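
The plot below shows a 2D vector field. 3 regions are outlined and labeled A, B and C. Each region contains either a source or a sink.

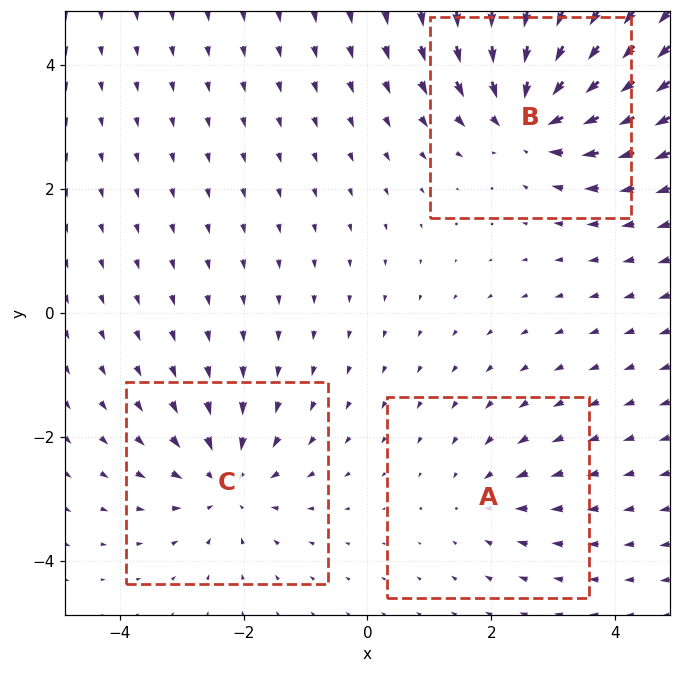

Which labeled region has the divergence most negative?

Divergence at each region's feature centre — A: about -2, B: about -5, C: about -4. Region B is most negative.

B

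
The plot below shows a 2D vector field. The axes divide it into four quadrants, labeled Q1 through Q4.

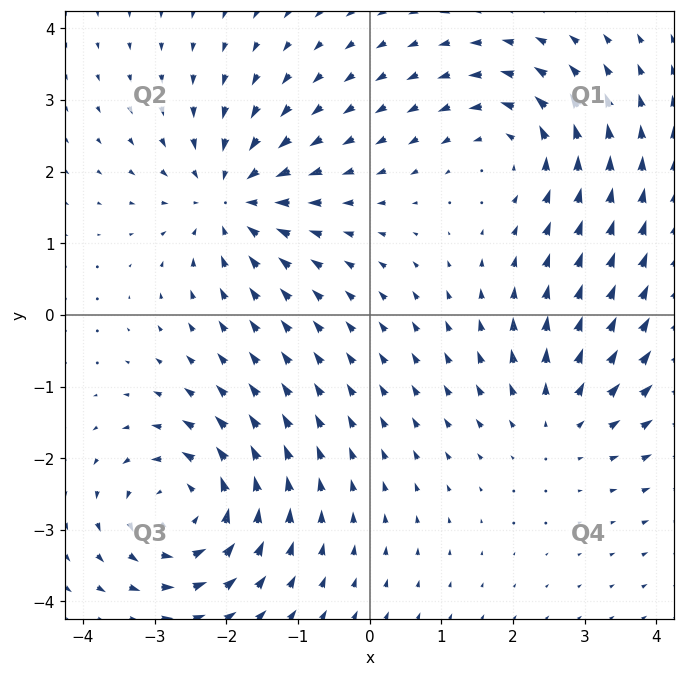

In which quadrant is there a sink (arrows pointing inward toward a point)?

The sink sits at approximately (-1.9, 1.6), which lies in quadrant Q2. The divergence there is about -5, negative as expected for a sink.

Q2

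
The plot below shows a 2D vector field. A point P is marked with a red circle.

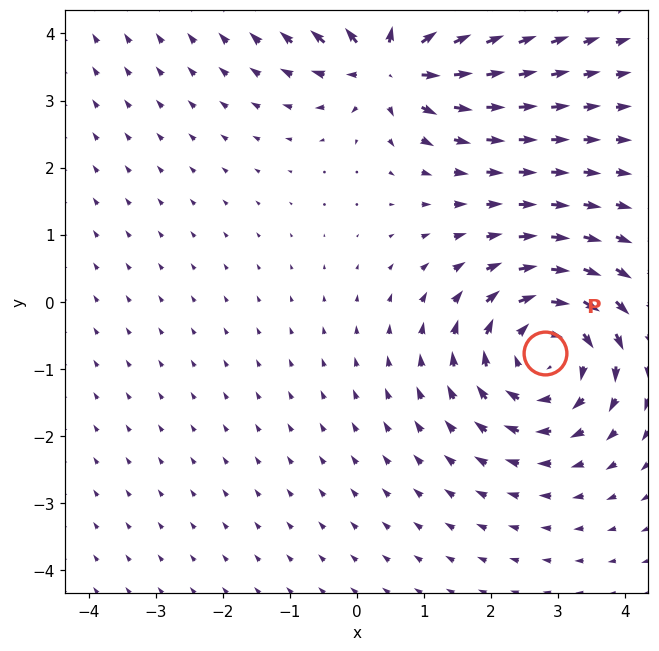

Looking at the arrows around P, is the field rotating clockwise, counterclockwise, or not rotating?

clockwise

Near P at (2.8, -0.8) the arrows circulate clockwise. The curl (z-component) there is about -5; negative curl means clockwise rotation.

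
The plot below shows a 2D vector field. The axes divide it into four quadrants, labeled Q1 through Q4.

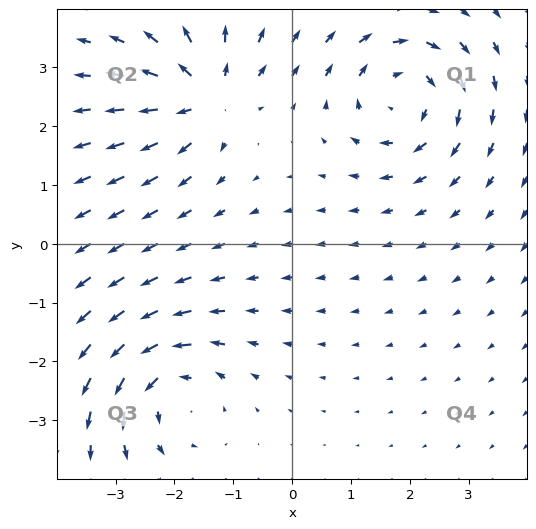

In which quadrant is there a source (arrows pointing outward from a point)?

Q2

The source sits at approximately (-1.5, 2.5), which lies in quadrant Q2. The divergence there is about +5, positive as expected for a source.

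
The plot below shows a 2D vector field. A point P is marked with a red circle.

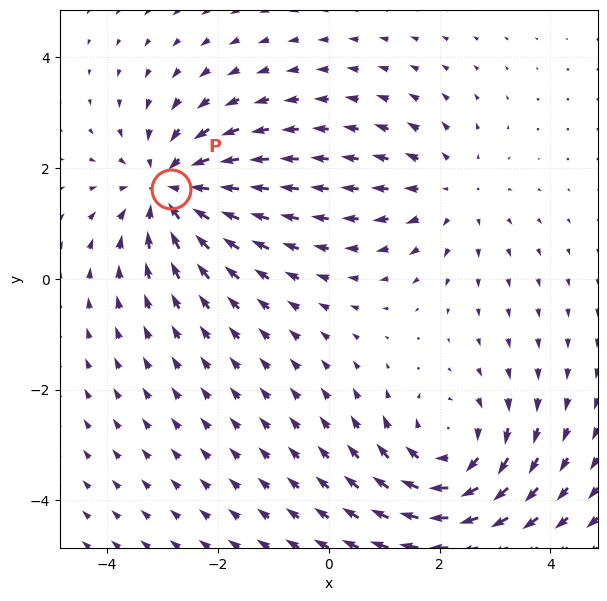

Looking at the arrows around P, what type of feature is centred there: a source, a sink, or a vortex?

At P (-2.9, 1.6) the arrows converge inward. Divergence about -4, curl ≈0 — negative divergence with near-zero curl is a sink.

sink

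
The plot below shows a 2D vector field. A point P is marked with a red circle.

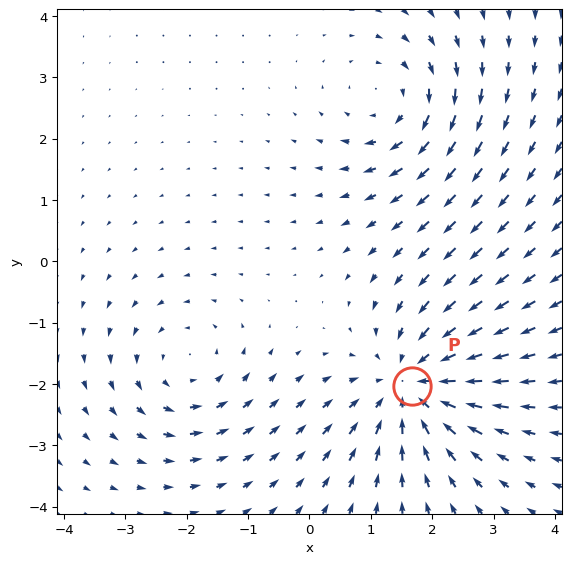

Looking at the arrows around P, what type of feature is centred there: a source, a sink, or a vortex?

sink

At P (1.7, -2.0) the arrows converge inward. Divergence about -4, curl ≈0 — negative divergence with near-zero curl is a sink.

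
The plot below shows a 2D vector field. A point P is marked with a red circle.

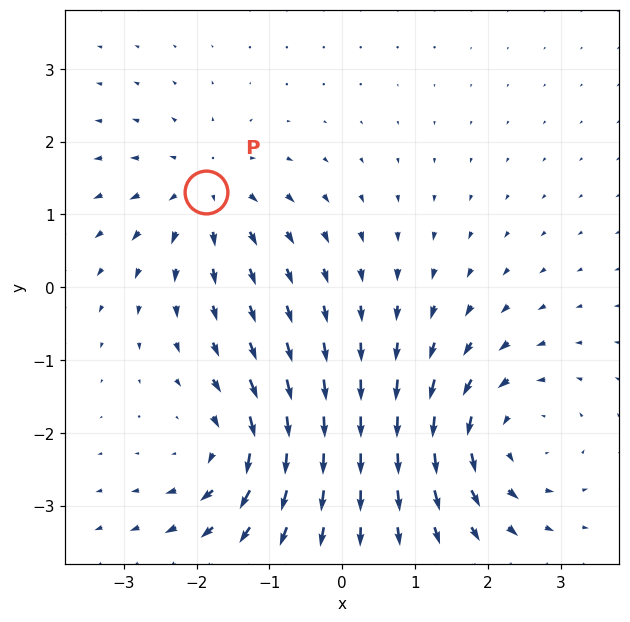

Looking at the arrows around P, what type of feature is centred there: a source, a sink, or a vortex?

At P (-1.9, 1.3) the arrows spread outward. Divergence about +3, curl ≈0 — positive divergence with near-zero curl is a source.

source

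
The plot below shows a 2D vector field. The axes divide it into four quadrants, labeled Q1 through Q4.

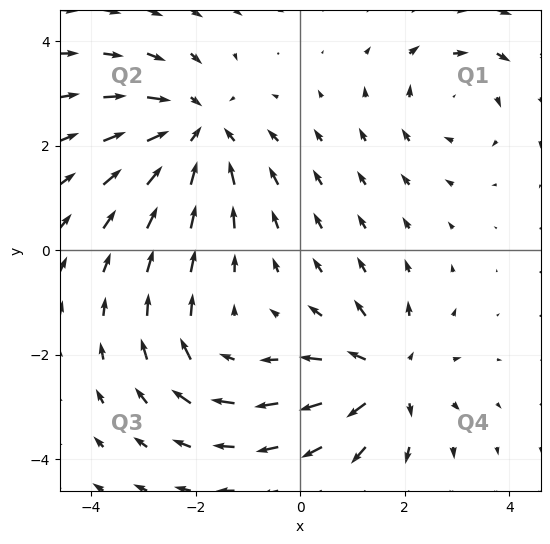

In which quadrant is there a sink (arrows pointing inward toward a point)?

The sink sits at approximately (-2.0, 2.3), which lies in quadrant Q2. The divergence there is about -4, negative as expected for a sink.

Q2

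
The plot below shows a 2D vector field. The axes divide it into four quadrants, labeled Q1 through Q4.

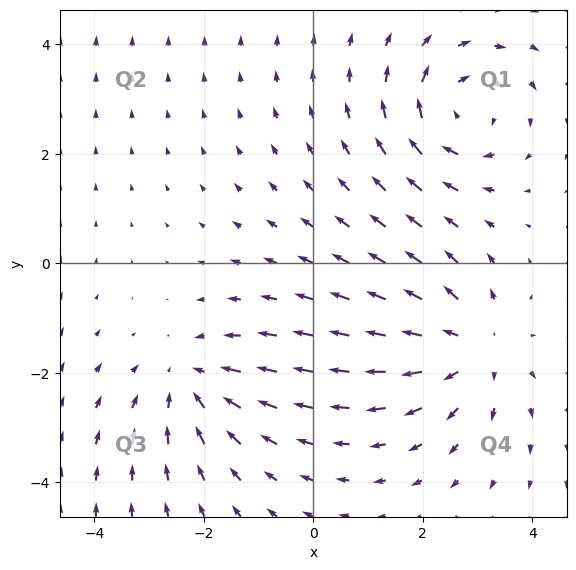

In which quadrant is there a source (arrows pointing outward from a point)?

The source sits at approximately (2.9, -1.5), which lies in quadrant Q4. The divergence there is about +4, positive as expected for a source.

Q4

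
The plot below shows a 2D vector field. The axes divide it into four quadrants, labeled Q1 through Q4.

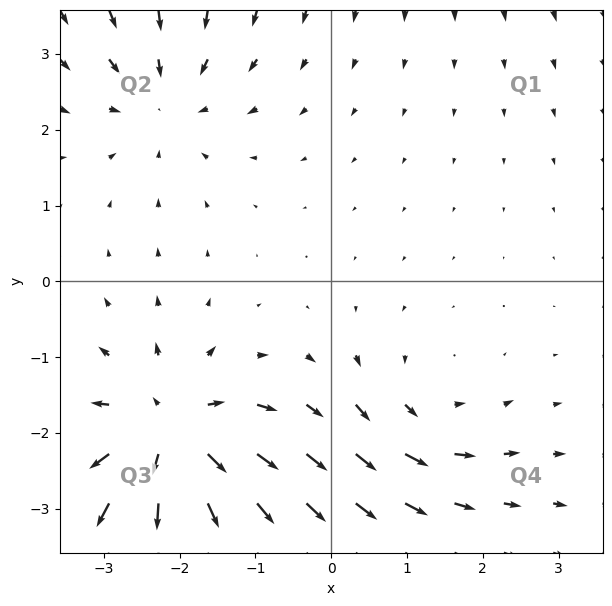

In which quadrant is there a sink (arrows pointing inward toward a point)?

Q2

The sink sits at approximately (-2.2, 2.4), which lies in quadrant Q2. The divergence there is about -3, negative as expected for a sink.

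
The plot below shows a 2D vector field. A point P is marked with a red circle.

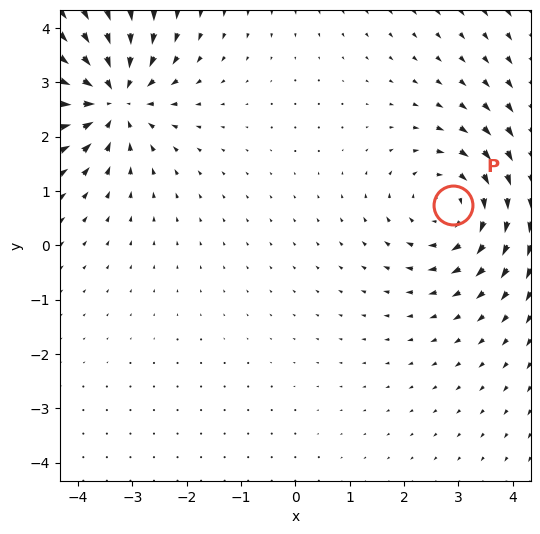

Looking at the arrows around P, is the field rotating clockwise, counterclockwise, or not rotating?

Near P at (2.9, 0.7) the arrows circulate clockwise. The curl (z-component) there is about -3; negative curl means clockwise rotation.

clockwise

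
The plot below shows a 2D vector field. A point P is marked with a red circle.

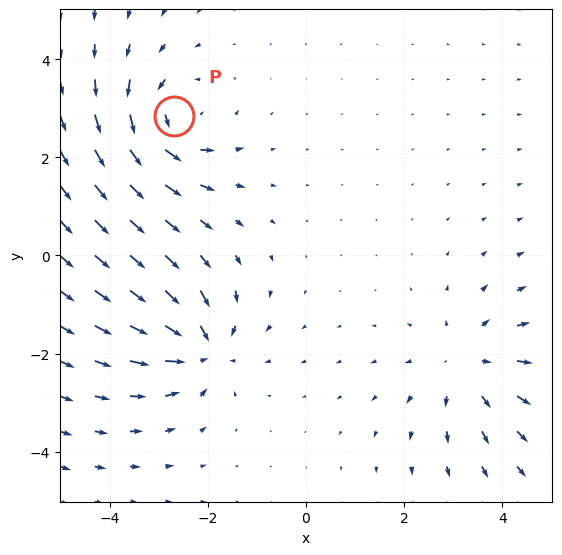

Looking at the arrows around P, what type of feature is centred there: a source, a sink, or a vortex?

At P (-2.7, 2.8) the arrows circulate counterclockwise. Divergence ≈0, curl about +4 — near-zero divergence with nonzero curl is a vortex.

vortex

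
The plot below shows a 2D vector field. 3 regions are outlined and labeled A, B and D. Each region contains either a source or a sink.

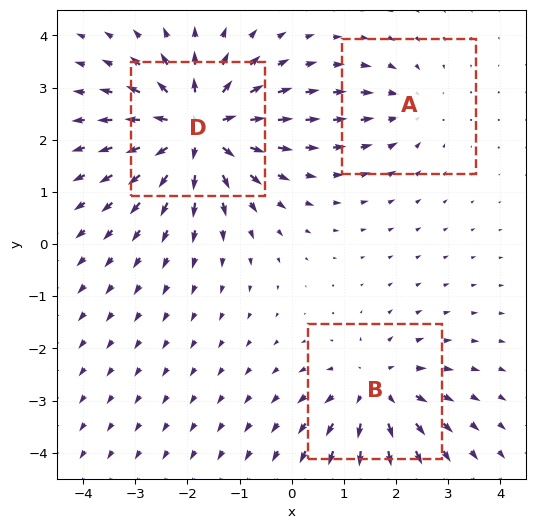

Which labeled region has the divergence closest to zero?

A

Divergence at each region's feature centre — A: about -2, B: about +4, D: about +6. Region A is closest to zero.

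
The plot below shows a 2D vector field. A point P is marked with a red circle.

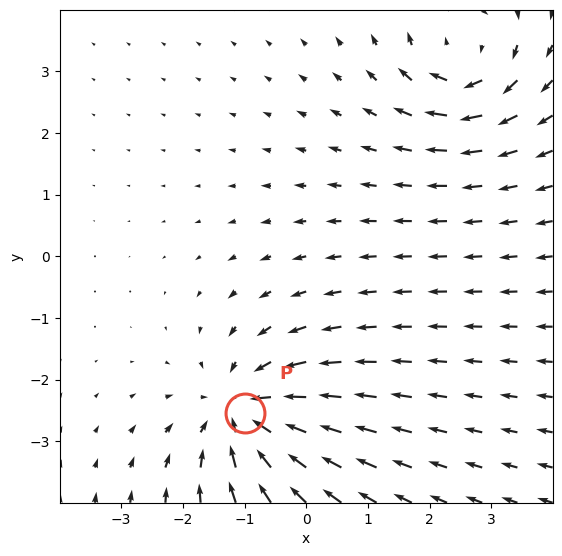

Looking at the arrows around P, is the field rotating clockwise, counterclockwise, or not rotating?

not rotating

Near P at (-1.0, -2.5) the arrows show no circulation. The curl there is ≈0.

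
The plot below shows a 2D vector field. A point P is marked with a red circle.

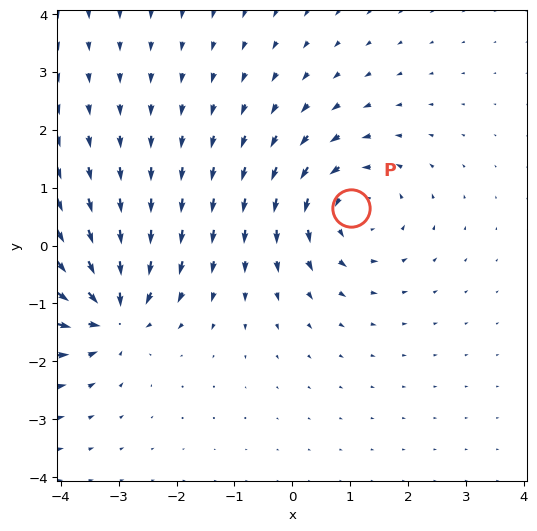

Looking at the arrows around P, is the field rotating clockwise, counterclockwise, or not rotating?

counterclockwise

Near P at (1.0, 0.6) the arrows circulate counterclockwise. The curl (z-component) there is about +5; positive curl means counterclockwise rotation.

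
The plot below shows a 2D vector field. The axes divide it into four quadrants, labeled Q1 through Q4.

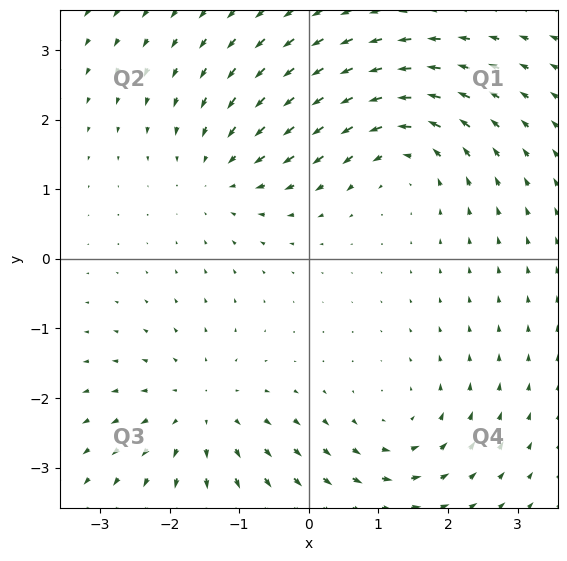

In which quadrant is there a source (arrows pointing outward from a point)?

Q3

The source sits at approximately (-1.5, -2.2), which lies in quadrant Q3. The divergence there is about +4, positive as expected for a source.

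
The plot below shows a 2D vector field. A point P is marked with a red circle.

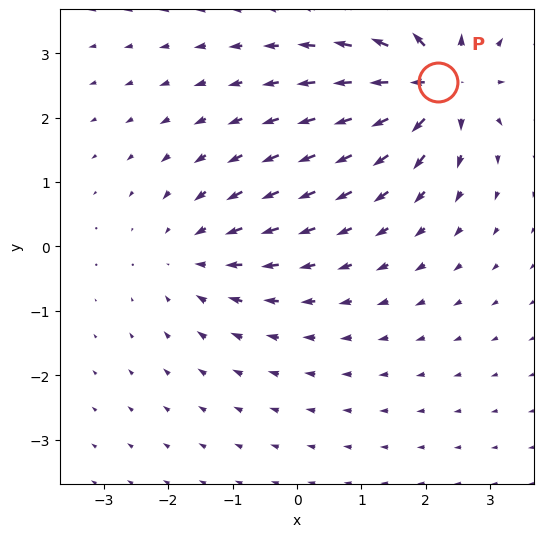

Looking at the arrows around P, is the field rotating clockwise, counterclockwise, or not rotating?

not rotating

Near P at (2.2, 2.6) the arrows show no circulation. The curl there is ≈0.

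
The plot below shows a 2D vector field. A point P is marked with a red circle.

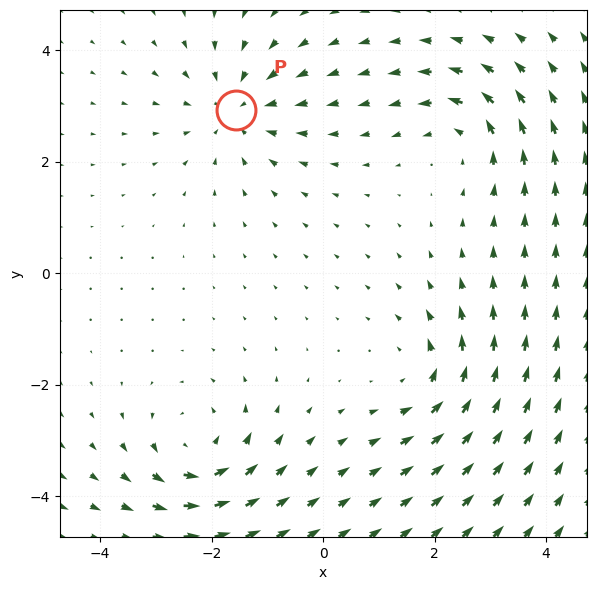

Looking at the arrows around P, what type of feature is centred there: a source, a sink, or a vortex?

sink

At P (-1.6, 2.9) the arrows converge inward. Divergence about -4, curl ≈0 — negative divergence with near-zero curl is a sink.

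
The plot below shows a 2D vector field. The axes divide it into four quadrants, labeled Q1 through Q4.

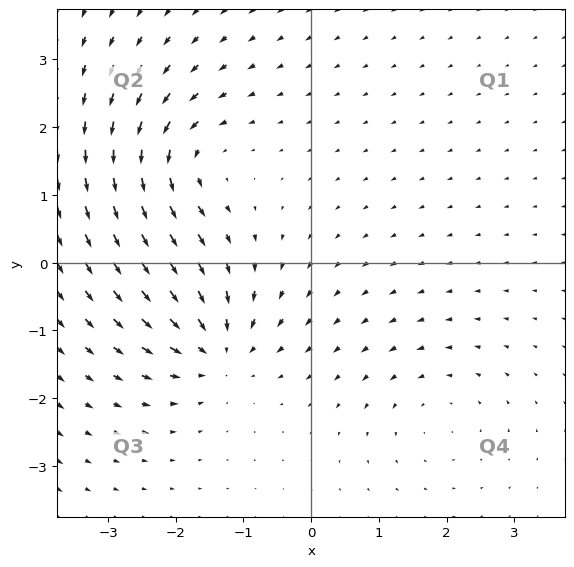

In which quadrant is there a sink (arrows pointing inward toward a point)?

The sink sits at approximately (-1.4, -1.3), which lies in quadrant Q3. The divergence there is about -7, negative as expected for a sink.

Q3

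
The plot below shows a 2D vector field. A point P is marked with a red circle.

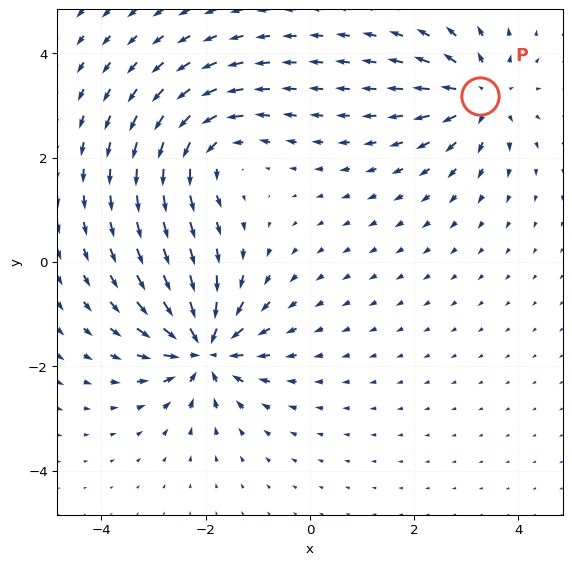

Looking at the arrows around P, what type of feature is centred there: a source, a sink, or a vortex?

source

At P (3.3, 3.2) the arrows spread outward. Divergence about +5, curl ≈0 — positive divergence with near-zero curl is a source.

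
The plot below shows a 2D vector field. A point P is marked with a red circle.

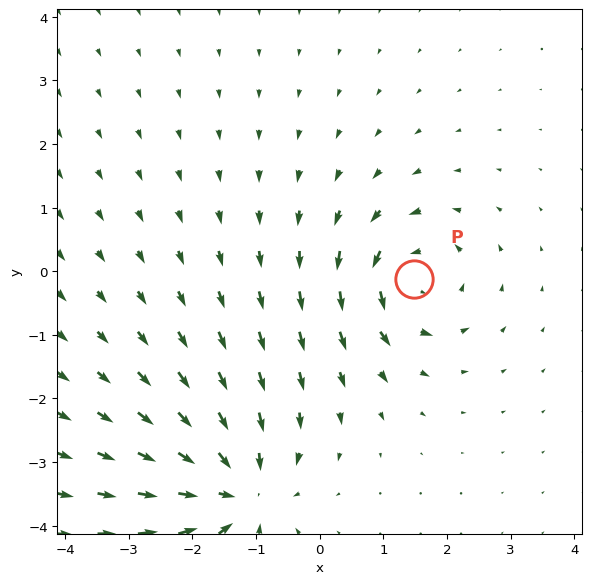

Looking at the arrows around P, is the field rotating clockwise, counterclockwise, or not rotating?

counterclockwise

Near P at (1.5, -0.1) the arrows circulate counterclockwise. The curl (z-component) there is about +4; positive curl means counterclockwise rotation.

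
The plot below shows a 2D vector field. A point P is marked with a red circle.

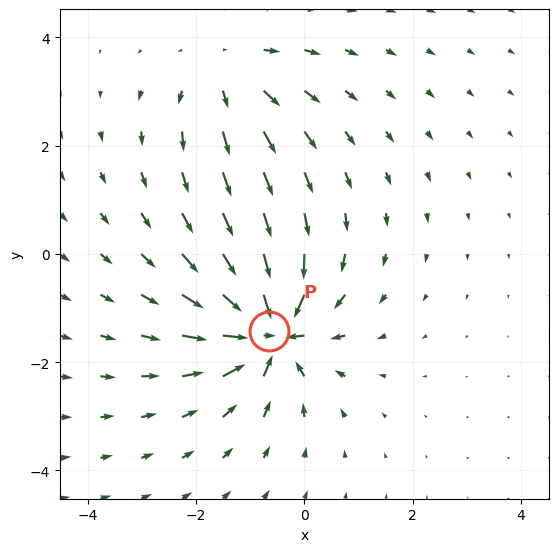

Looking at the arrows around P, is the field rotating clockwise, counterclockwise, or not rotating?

Near P at (-0.7, -1.4) the arrows show no circulation. The curl there is ≈0.

not rotating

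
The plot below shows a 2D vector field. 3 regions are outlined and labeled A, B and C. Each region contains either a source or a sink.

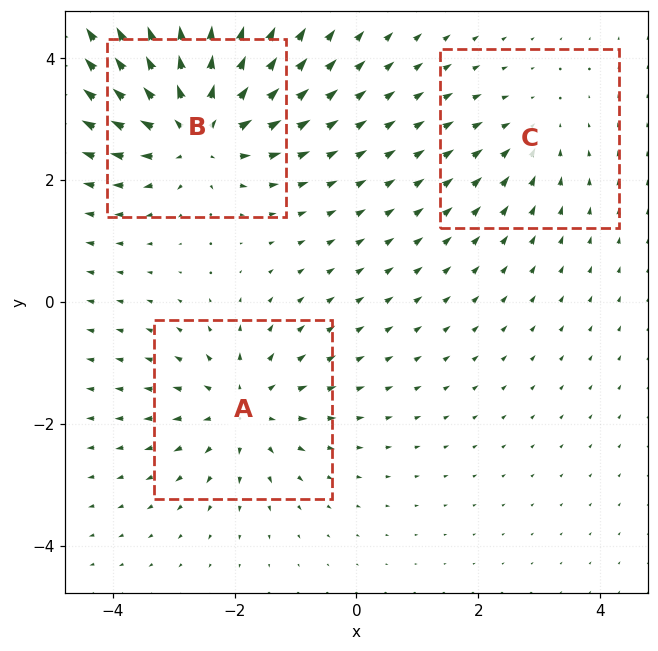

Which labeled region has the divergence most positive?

B

Divergence at each region's feature centre — A: about +4, B: about +6, C: about -2. Region B is most positive.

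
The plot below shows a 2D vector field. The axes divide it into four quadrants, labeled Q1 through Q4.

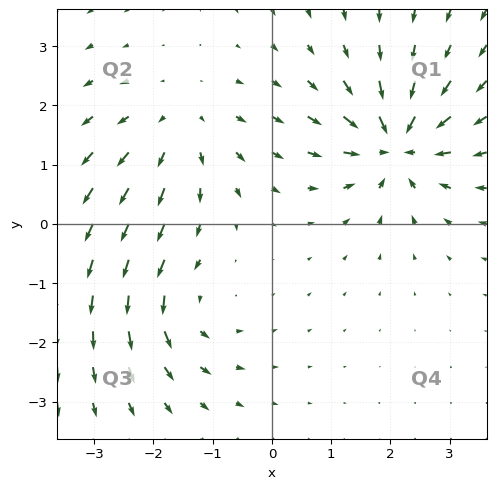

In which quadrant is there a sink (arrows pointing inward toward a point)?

The sink sits at approximately (2.1, 1.3), which lies in quadrant Q1. The divergence there is about -6, negative as expected for a sink.

Q1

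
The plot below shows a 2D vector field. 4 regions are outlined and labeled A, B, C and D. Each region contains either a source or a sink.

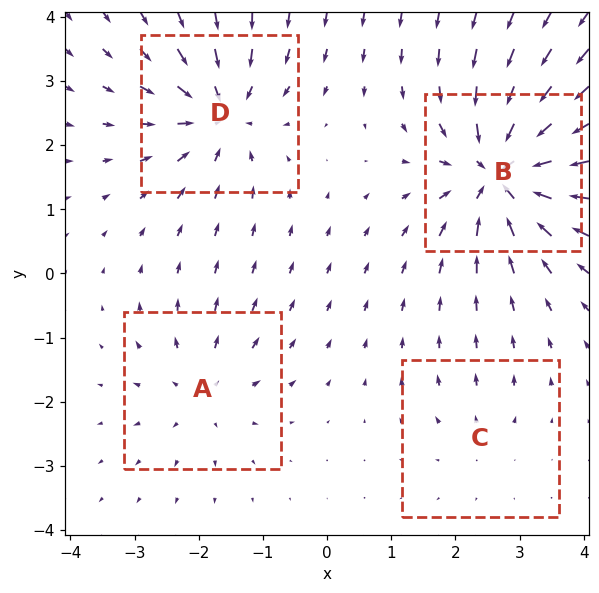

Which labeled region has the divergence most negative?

Divergence at each region's feature centre — A: about +4, B: about -9, C: about +2, D: about -6. Region B is most negative.

B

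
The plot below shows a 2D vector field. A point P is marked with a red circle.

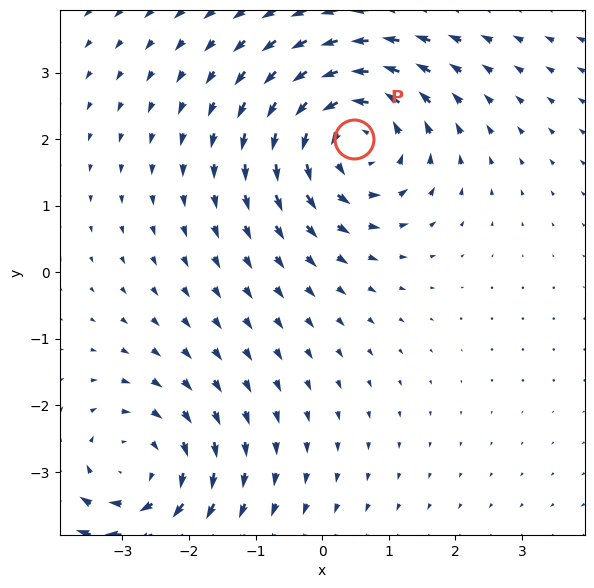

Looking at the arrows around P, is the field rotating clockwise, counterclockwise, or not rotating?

counterclockwise

Near P at (0.5, 2.0) the arrows circulate counterclockwise. The curl (z-component) there is about +5; positive curl means counterclockwise rotation.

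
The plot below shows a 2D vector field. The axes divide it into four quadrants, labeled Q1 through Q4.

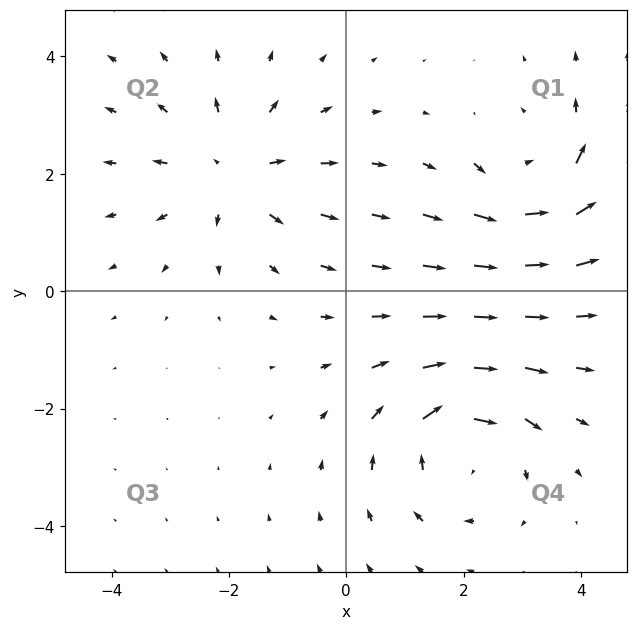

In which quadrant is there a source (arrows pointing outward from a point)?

The source sits at approximately (-2.0, 2.0), which lies in quadrant Q2. The divergence there is about +3, positive as expected for a source.

Q2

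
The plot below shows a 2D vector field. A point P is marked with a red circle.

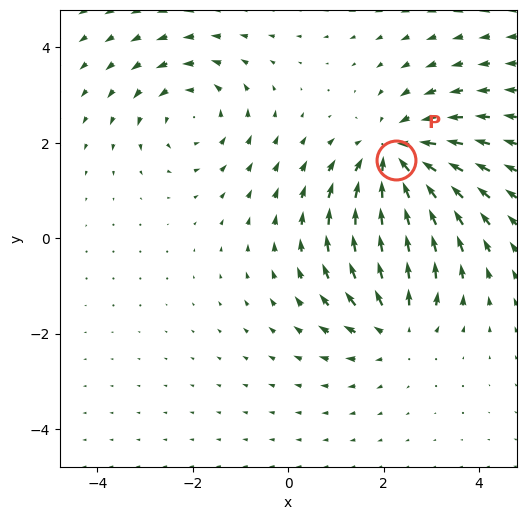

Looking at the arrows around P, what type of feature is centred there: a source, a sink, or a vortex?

At P (2.3, 1.6) the arrows converge inward. Divergence about -4, curl ≈0 — negative divergence with near-zero curl is a sink.

sink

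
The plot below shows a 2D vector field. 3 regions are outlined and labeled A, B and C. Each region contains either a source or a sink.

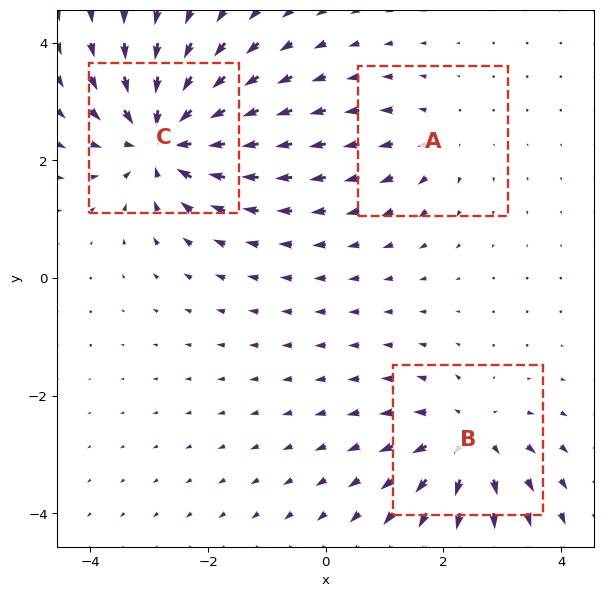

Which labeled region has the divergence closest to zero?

A

Divergence at each region's feature centre — A: about +2, B: about +4, C: about -5. Region A is closest to zero.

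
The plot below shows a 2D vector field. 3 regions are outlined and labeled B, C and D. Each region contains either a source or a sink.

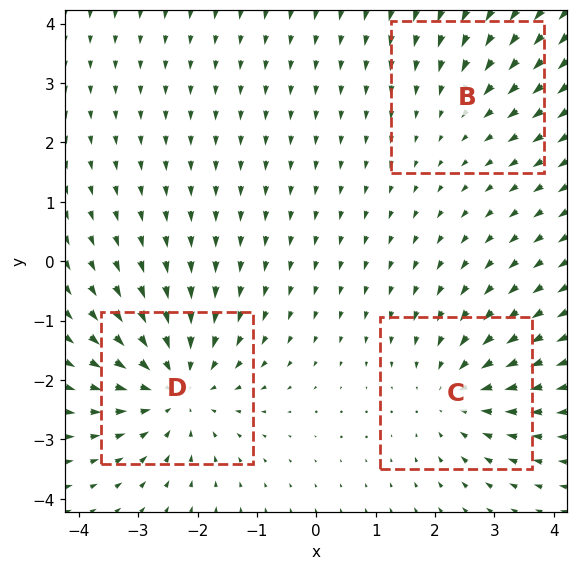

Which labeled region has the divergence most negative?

D

Divergence at each region's feature centre — B: about -2, C: about -3, D: about -4. Region D is most negative.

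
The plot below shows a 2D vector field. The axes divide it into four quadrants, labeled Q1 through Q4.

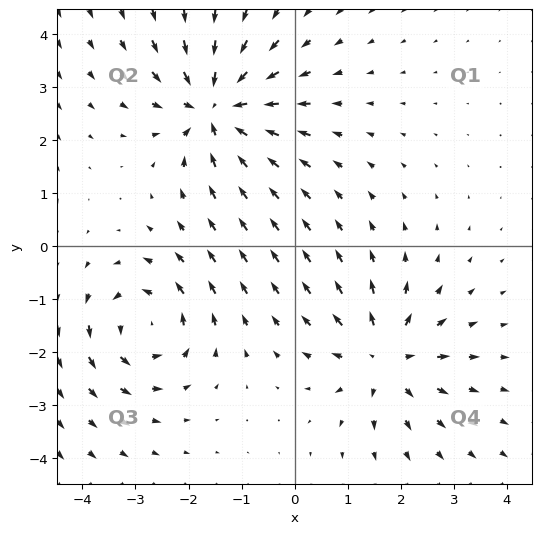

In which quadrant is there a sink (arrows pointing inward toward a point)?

The sink sits at approximately (-1.5, 2.6), which lies in quadrant Q2. The divergence there is about -5, negative as expected for a sink.

Q2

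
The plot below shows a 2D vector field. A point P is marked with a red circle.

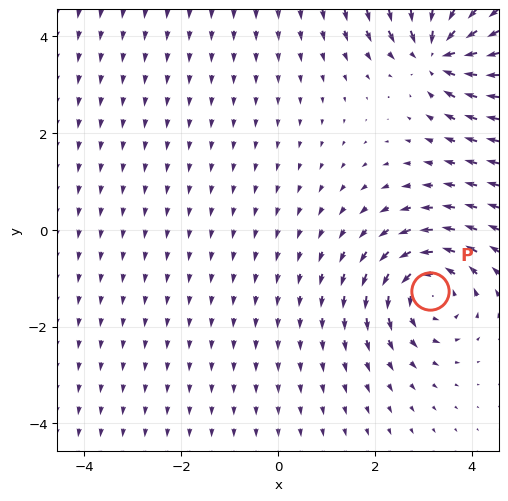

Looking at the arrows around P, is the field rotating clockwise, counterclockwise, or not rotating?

Near P at (3.1, -1.3) the arrows circulate counterclockwise. The curl (z-component) there is about +4; positive curl means counterclockwise rotation.

counterclockwise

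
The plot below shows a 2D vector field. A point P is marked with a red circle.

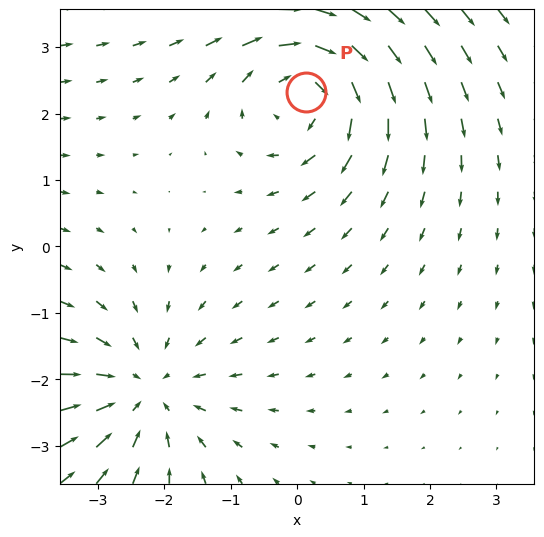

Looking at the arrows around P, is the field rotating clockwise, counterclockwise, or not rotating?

Near P at (0.1, 2.3) the arrows circulate clockwise. The curl (z-component) there is about -5; negative curl means clockwise rotation.

clockwise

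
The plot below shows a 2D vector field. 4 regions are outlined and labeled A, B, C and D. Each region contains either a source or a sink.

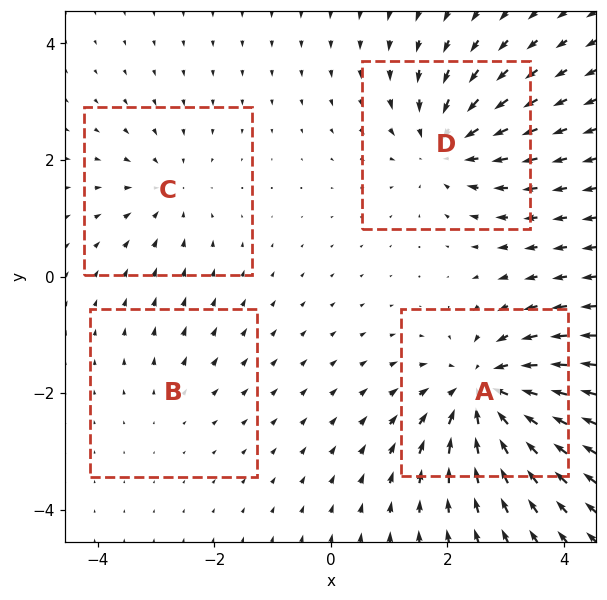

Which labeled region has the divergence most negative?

A

Divergence at each region's feature centre — A: about -8, B: about +2, C: about -4, D: about -6. Region A is most negative.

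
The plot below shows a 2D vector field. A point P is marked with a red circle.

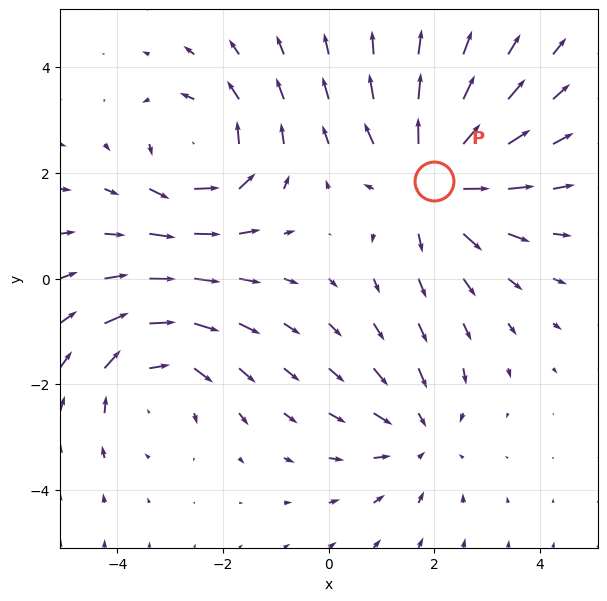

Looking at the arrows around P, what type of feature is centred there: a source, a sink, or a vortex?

source

At P (2.0, 1.8) the arrows spread outward. Divergence about +4, curl ≈0 — positive divergence with near-zero curl is a source.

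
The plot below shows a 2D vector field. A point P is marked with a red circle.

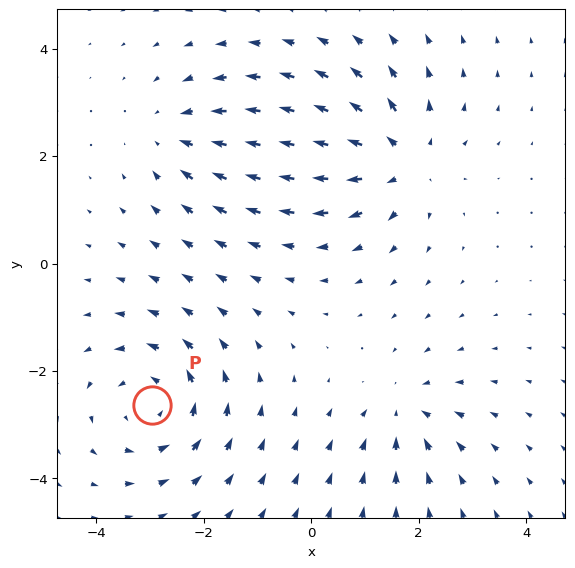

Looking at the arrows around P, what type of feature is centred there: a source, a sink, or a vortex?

At P (-3.0, -2.6) the arrows circulate counterclockwise. Divergence ≈0, curl about +4 — near-zero divergence with nonzero curl is a vortex.

vortex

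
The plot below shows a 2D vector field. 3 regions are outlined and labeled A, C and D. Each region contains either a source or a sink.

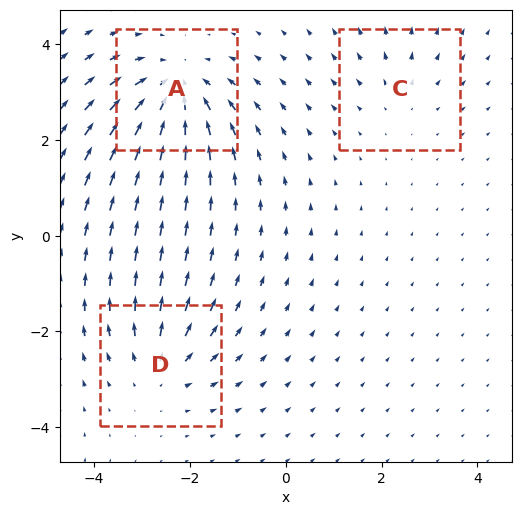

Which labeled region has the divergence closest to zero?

Divergence at each region's feature centre — A: about -5, C: about +2, D: about +3. Region C is closest to zero.

C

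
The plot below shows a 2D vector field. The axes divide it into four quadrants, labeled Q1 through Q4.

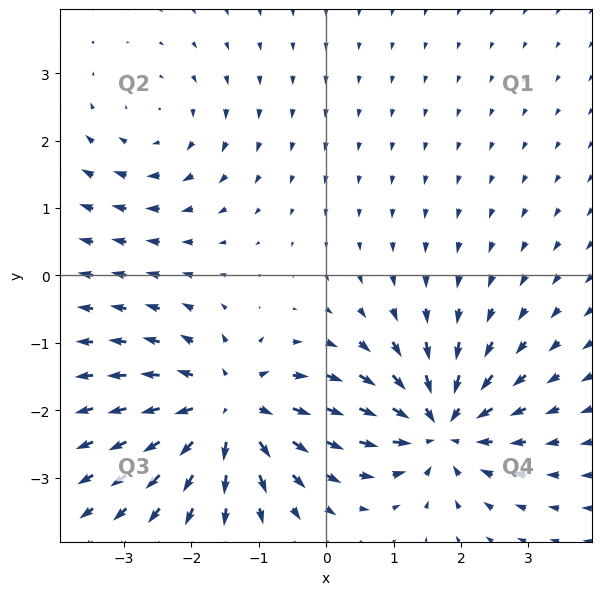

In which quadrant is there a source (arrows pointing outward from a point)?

The source sits at approximately (-1.4, -2.0), which lies in quadrant Q3. The divergence there is about +5, positive as expected for a source.

Q3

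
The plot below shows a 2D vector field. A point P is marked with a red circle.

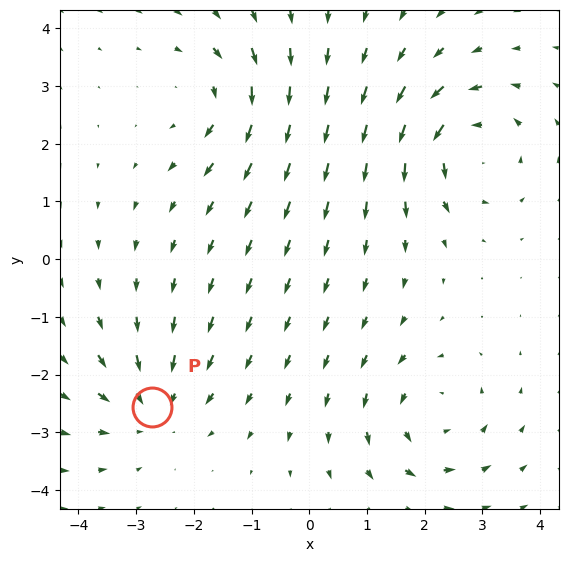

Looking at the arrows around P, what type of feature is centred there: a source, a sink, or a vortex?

At P (-2.7, -2.6) the arrows converge inward. Divergence about -3, curl ≈0 — negative divergence with near-zero curl is a sink.

sink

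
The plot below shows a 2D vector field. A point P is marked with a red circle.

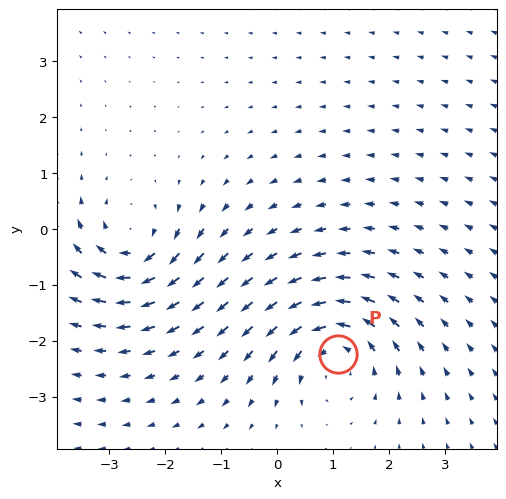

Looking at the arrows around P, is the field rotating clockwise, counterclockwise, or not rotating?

Near P at (1.1, -2.2) the arrows circulate counterclockwise. The curl (z-component) there is about +5; positive curl means counterclockwise rotation.

counterclockwise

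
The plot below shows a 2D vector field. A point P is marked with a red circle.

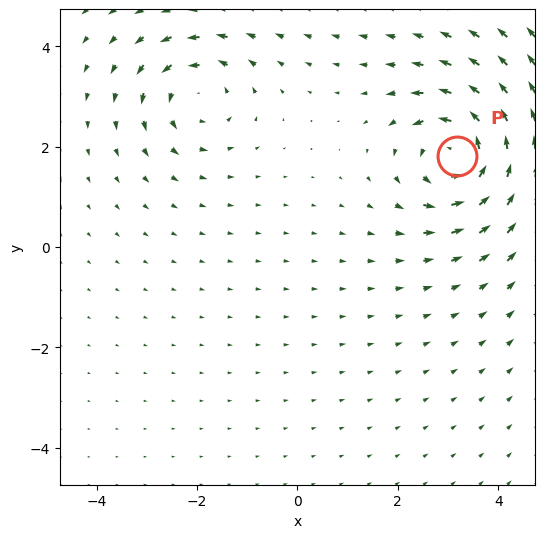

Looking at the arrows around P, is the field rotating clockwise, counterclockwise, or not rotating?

counterclockwise

Near P at (3.2, 1.8) the arrows circulate counterclockwise. The curl (z-component) there is about +5; positive curl means counterclockwise rotation.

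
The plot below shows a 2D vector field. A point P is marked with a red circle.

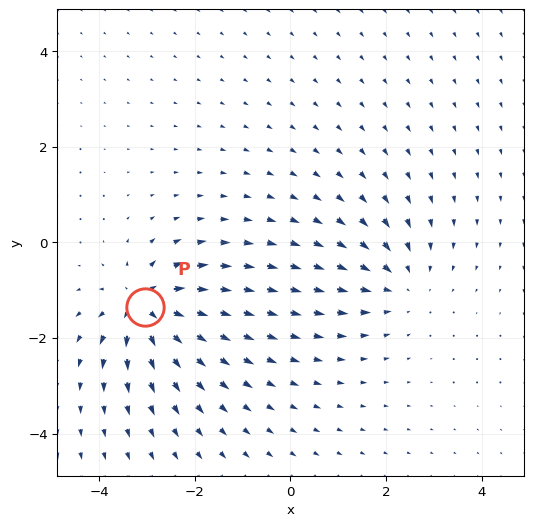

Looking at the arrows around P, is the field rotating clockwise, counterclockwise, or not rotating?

not rotating

Near P at (-3.0, -1.3) the arrows show no circulation. The curl there is ≈0.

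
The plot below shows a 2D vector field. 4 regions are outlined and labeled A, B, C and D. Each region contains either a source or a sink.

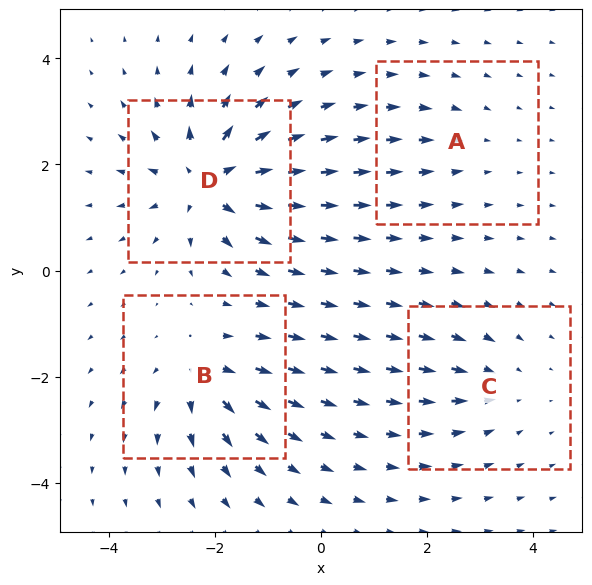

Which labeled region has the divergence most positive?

Divergence at each region's feature centre — A: about -2, B: about +5, C: about -3, D: about +8. Region D is most positive.

D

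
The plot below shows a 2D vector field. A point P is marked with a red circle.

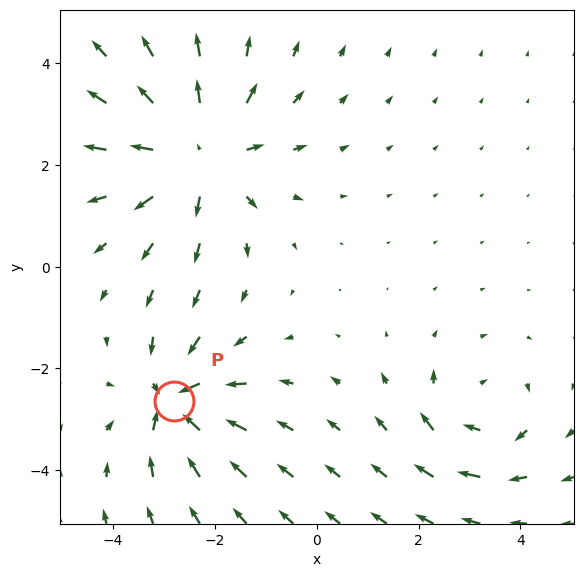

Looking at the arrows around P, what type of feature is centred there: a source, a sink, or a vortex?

At P (-2.8, -2.6) the arrows converge inward. Divergence about -5, curl ≈0 — negative divergence with near-zero curl is a sink.

sink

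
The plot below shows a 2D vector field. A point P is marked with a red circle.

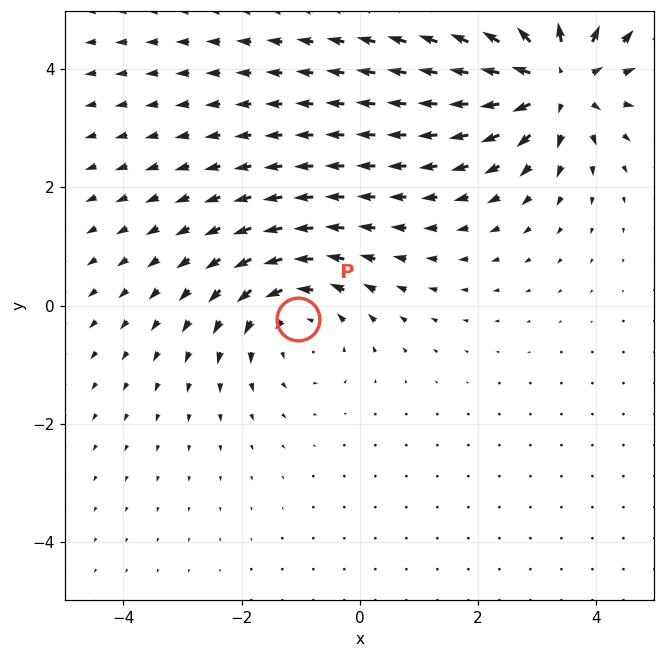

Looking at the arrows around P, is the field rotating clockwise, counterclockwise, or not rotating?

Near P at (-1.0, -0.2) the arrows circulate counterclockwise. The curl (z-component) there is about +3; positive curl means counterclockwise rotation.

counterclockwise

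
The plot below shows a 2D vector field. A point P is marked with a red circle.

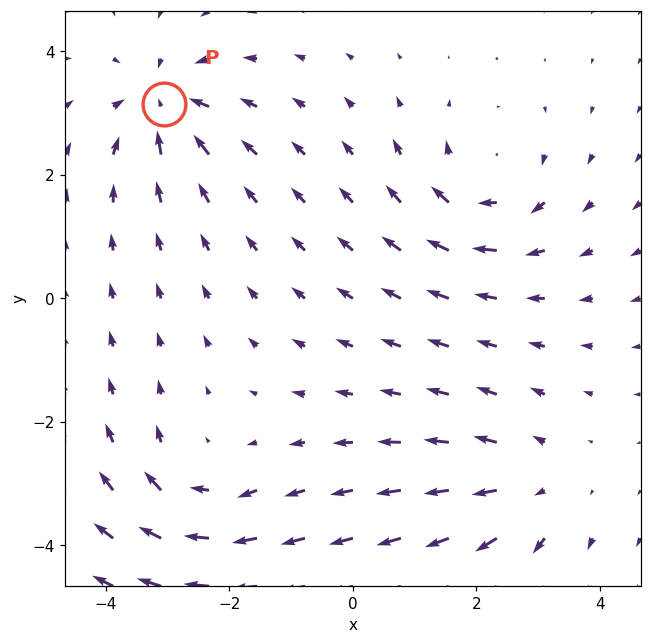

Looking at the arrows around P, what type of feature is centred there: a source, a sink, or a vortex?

At P (-3.1, 3.1) the arrows converge inward. Divergence about -5, curl ≈0 — negative divergence with near-zero curl is a sink.

sink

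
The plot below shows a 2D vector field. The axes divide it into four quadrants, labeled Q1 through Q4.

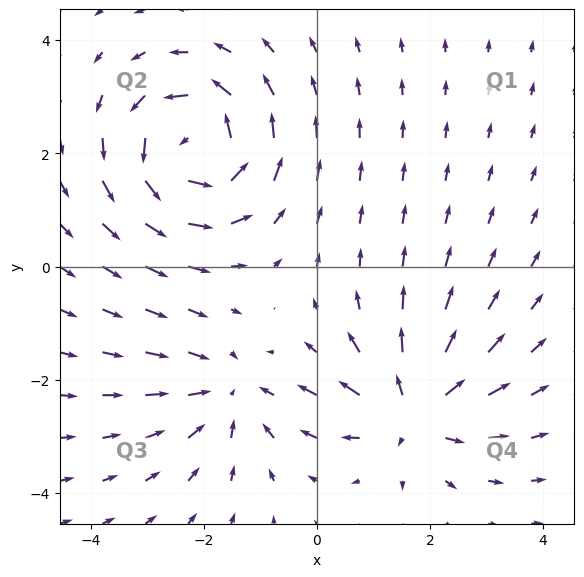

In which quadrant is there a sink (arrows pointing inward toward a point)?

The sink sits at approximately (-1.5, -2.2), which lies in quadrant Q3. The divergence there is about -3, negative as expected for a sink.

Q3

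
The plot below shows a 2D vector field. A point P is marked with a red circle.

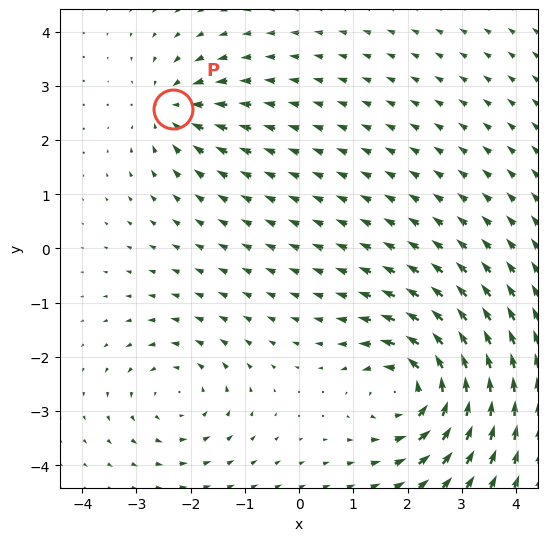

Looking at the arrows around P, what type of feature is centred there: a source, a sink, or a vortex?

At P (-2.3, 2.6) the arrows converge inward. Divergence about -4, curl ≈0 — negative divergence with near-zero curl is a sink.

sink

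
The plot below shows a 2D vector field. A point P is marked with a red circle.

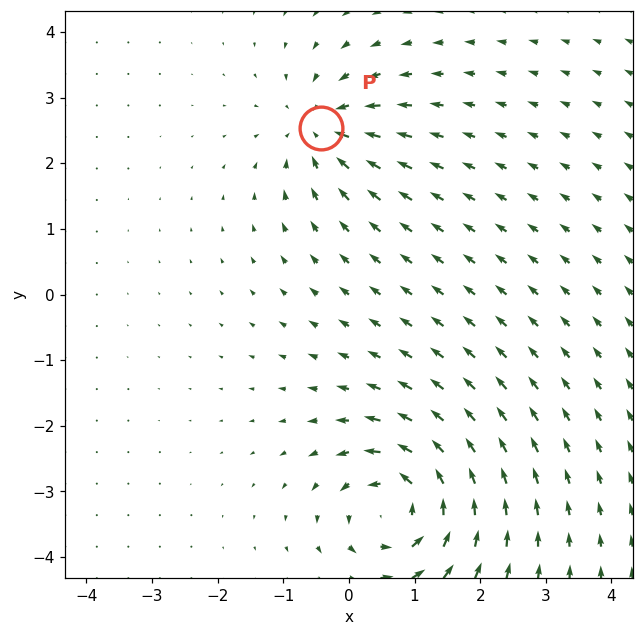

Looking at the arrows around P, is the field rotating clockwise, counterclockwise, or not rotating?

not rotating

Near P at (-0.4, 2.5) the arrows show no circulation. The curl there is ≈0.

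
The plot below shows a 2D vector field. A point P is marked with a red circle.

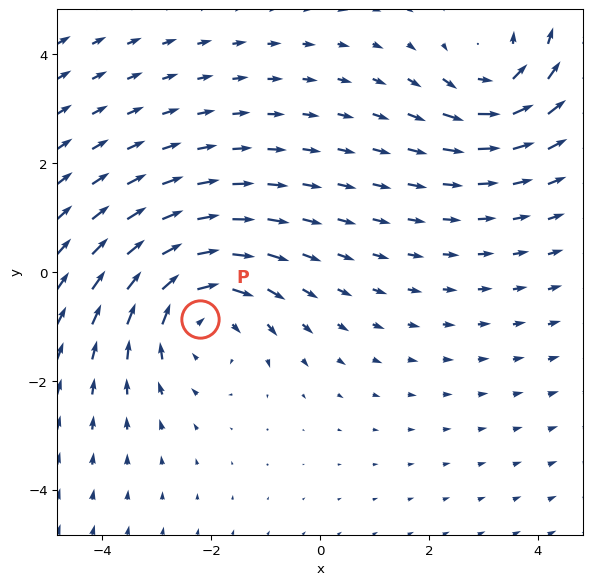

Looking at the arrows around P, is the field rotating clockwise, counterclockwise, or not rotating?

clockwise

Near P at (-2.2, -0.9) the arrows circulate clockwise. The curl (z-component) there is about -3; negative curl means clockwise rotation.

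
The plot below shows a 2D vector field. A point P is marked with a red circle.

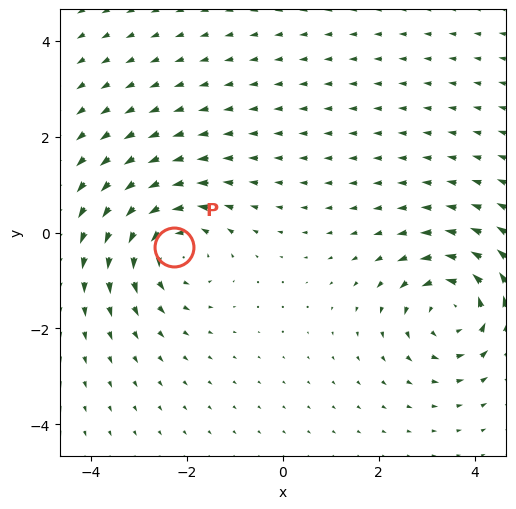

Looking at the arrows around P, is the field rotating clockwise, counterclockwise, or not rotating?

Near P at (-2.3, -0.3) the arrows circulate counterclockwise. The curl (z-component) there is about +4; positive curl means counterclockwise rotation.

counterclockwise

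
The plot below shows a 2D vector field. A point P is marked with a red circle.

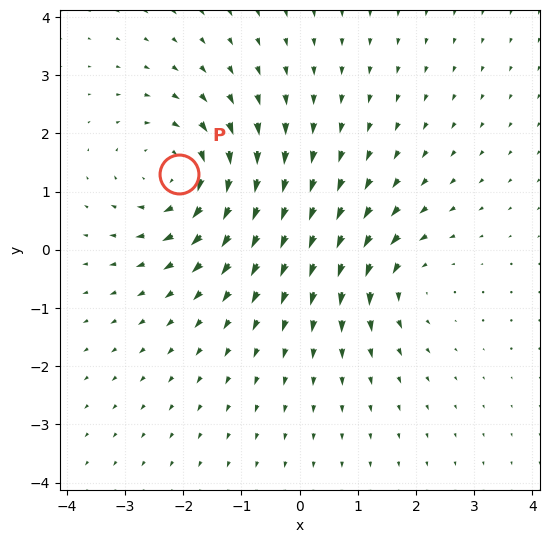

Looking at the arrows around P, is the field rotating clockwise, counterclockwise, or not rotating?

clockwise

Near P at (-2.1, 1.3) the arrows circulate clockwise. The curl (z-component) there is about -4; negative curl means clockwise rotation.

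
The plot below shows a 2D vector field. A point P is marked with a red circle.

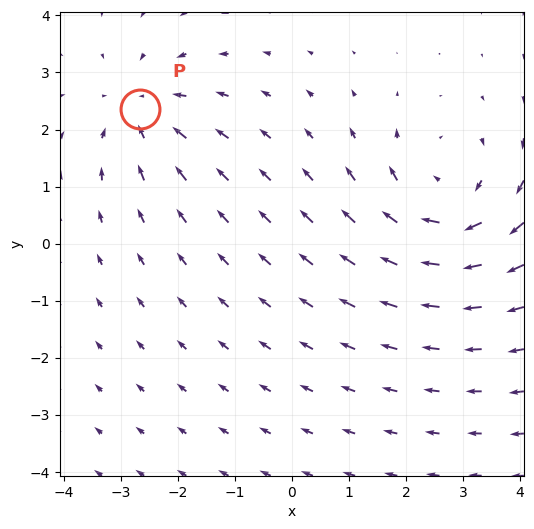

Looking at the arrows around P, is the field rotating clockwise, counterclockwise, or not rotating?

Near P at (-2.7, 2.4) the arrows show no circulation. The curl there is ≈0.

not rotating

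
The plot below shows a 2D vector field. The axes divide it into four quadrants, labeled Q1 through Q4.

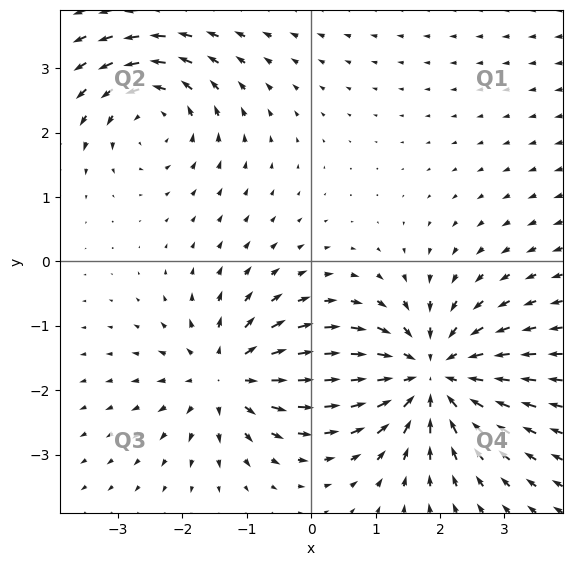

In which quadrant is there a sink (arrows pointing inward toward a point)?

The sink sits at approximately (1.8, -1.8), which lies in quadrant Q4. The divergence there is about -5, negative as expected for a sink.

Q4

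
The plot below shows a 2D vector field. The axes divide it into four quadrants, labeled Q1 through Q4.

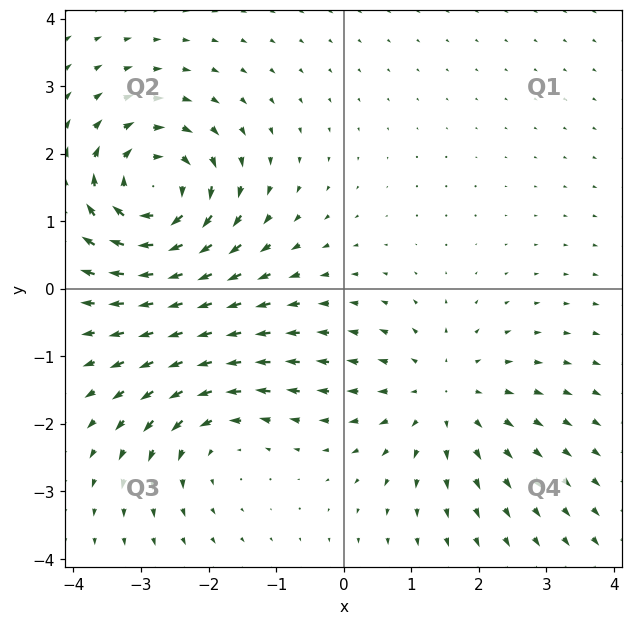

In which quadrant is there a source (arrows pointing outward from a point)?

Q4

The source sits at approximately (1.5, -1.6), which lies in quadrant Q4. The divergence there is about +3, positive as expected for a source.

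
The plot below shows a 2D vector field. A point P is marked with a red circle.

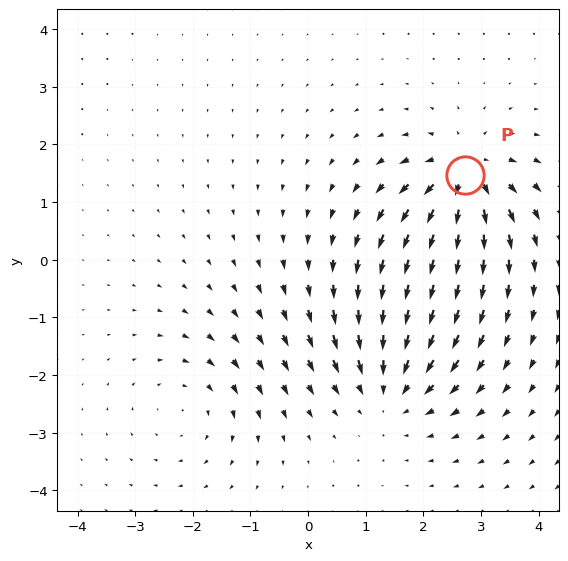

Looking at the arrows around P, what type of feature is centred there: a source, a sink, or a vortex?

At P (2.7, 1.5) the arrows spread outward. Divergence about +6, curl ≈0 — positive divergence with near-zero curl is a source.

source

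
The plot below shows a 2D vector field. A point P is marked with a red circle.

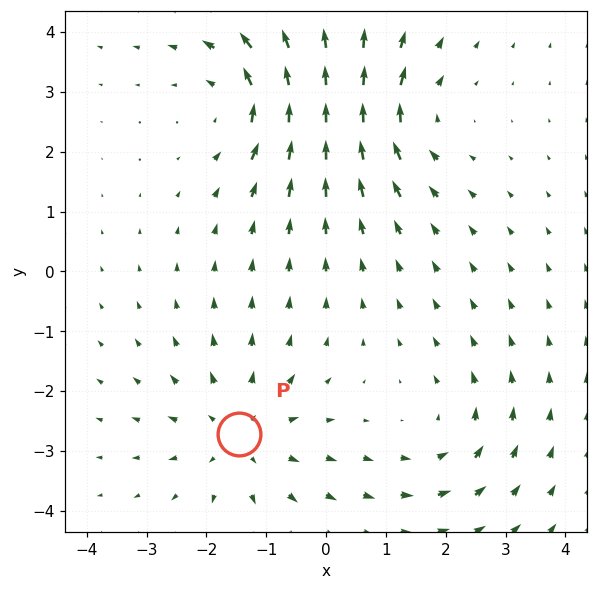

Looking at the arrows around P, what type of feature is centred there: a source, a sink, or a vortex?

At P (-1.5, -2.7) the arrows spread outward. Divergence about +4, curl ≈0 — positive divergence with near-zero curl is a source.

source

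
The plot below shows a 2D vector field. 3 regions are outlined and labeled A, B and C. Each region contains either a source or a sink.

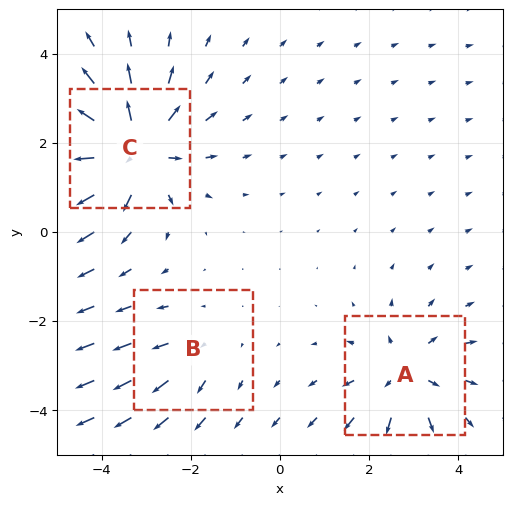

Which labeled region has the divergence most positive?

C

Divergence at each region's feature centre — A: about +3, B: about +2, C: about +5. Region C is most positive.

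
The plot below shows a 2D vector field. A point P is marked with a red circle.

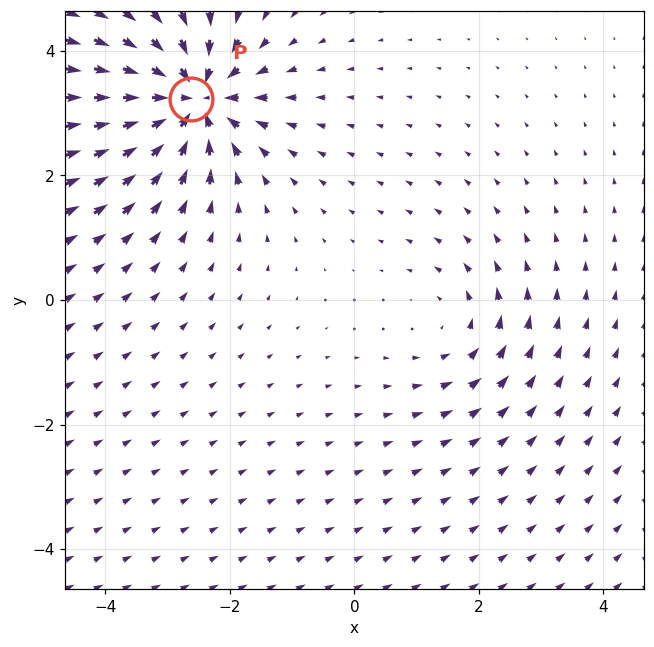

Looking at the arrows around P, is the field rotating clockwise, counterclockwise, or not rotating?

not rotating

Near P at (-2.6, 3.2) the arrows show no circulation. The curl there is ≈0.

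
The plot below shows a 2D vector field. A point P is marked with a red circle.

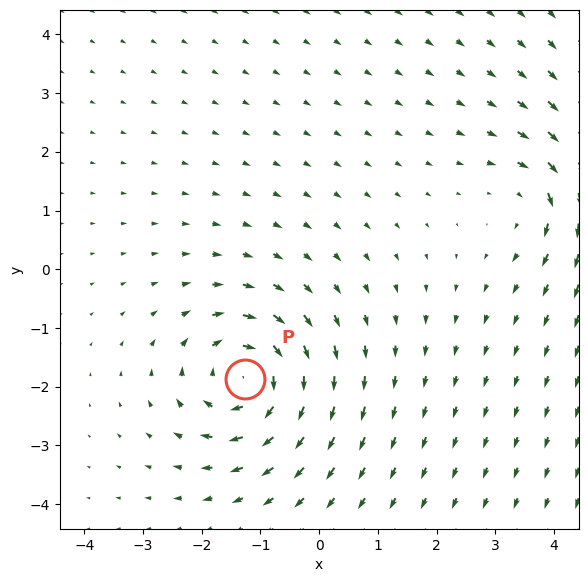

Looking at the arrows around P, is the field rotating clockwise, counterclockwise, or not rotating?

clockwise

Near P at (-1.3, -1.9) the arrows circulate clockwise. The curl (z-component) there is about -6; negative curl means clockwise rotation.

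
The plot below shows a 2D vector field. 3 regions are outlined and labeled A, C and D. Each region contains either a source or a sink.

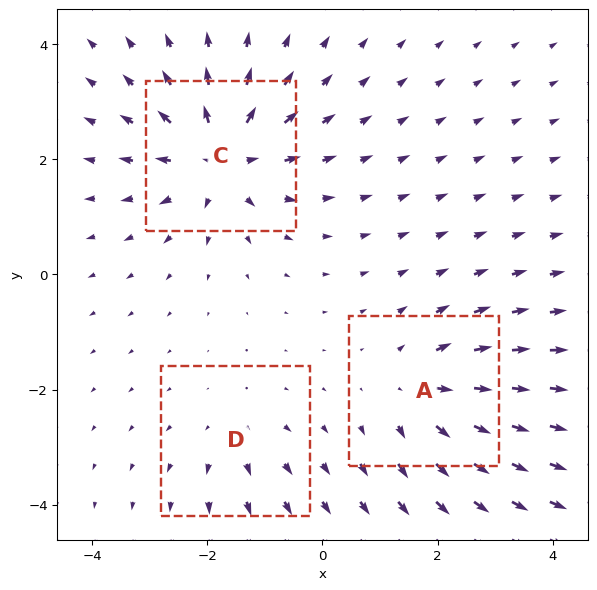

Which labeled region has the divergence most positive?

C

Divergence at each region's feature centre — A: about +4, C: about +5, D: about +2. Region C is most positive.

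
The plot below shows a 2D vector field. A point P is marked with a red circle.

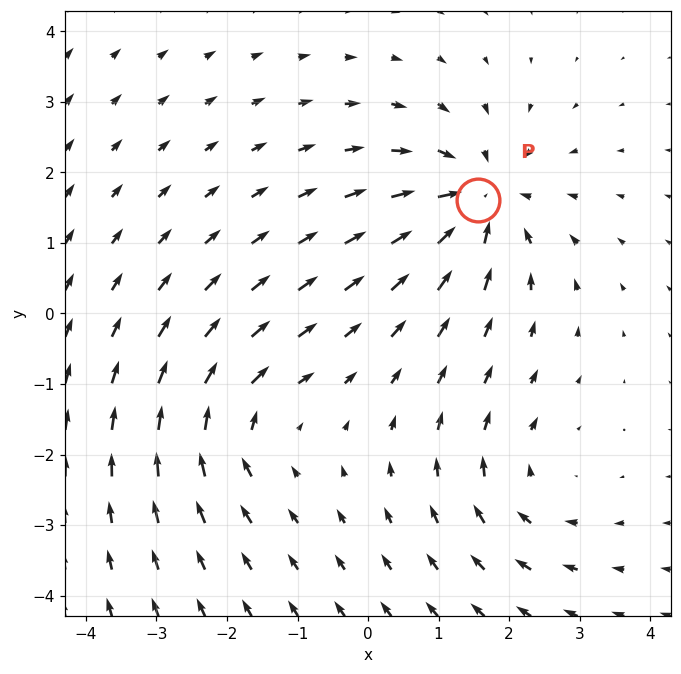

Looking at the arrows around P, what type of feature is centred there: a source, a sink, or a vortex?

At P (1.6, 1.6) the arrows converge inward. Divergence about -5, curl ≈0 — negative divergence with near-zero curl is a sink.

sink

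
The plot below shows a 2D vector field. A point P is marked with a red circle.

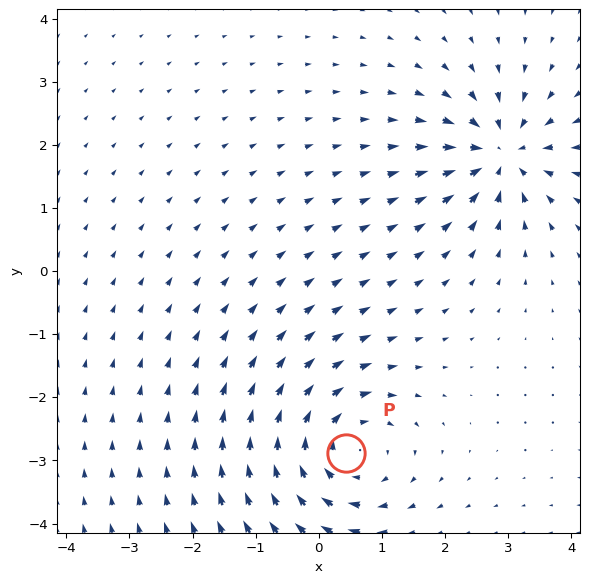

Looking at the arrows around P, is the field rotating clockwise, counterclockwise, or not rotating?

clockwise

Near P at (0.4, -2.9) the arrows circulate clockwise. The curl (z-component) there is about -4; negative curl means clockwise rotation.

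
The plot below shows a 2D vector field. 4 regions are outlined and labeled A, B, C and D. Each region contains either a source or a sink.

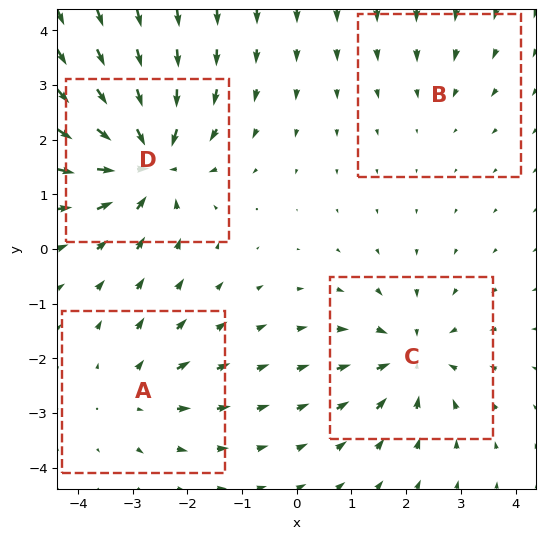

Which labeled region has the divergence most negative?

Divergence at each region's feature centre — A: about +4, B: about -2, C: about -5, D: about -8. Region D is most negative.

D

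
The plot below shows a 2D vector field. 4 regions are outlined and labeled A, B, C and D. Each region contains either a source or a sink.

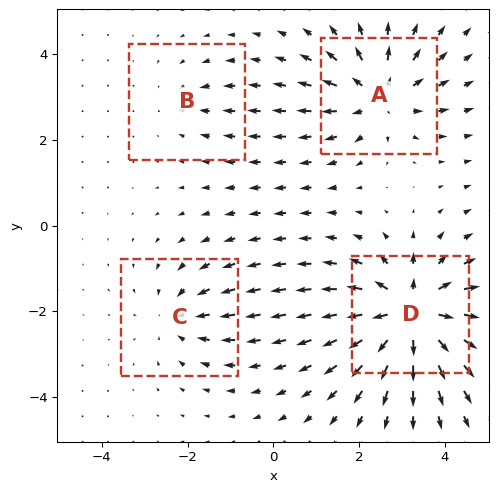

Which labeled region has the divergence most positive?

Divergence at each region's feature centre — A: about +5, B: about -2, C: about -3, D: about +7. Region D is most positive.

D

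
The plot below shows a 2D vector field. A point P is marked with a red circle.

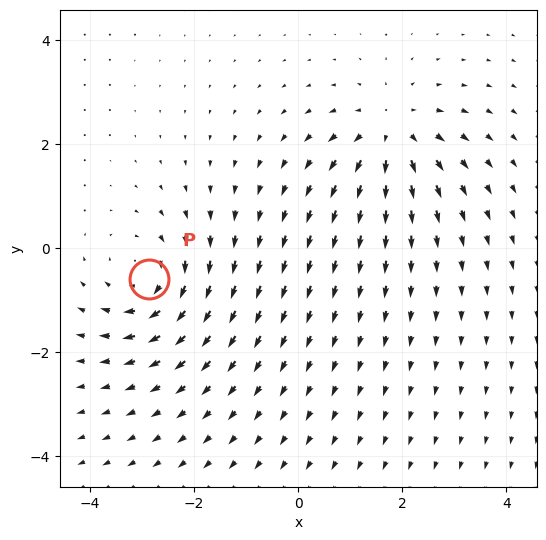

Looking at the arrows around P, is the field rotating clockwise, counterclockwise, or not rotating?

Near P at (-2.9, -0.6) the arrows circulate clockwise. The curl (z-component) there is about -4; negative curl means clockwise rotation.

clockwise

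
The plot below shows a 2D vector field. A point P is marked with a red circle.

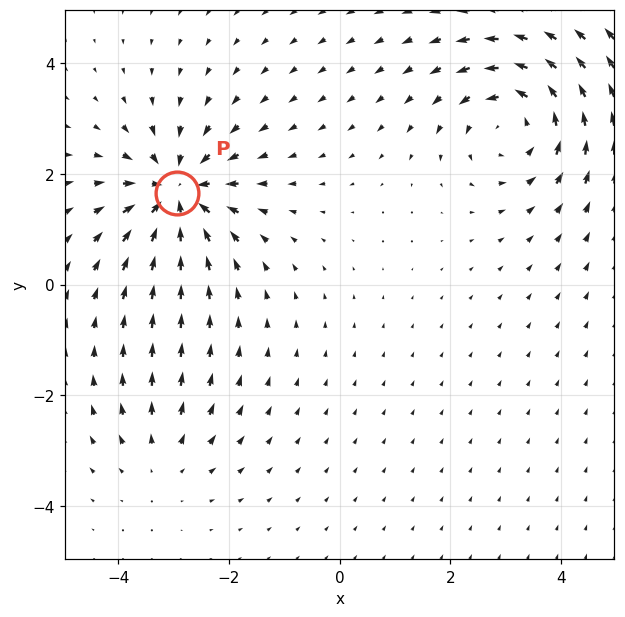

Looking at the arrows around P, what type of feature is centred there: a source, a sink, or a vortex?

sink

At P (-2.9, 1.7) the arrows converge inward. Divergence about -6, curl ≈0 — negative divergence with near-zero curl is a sink.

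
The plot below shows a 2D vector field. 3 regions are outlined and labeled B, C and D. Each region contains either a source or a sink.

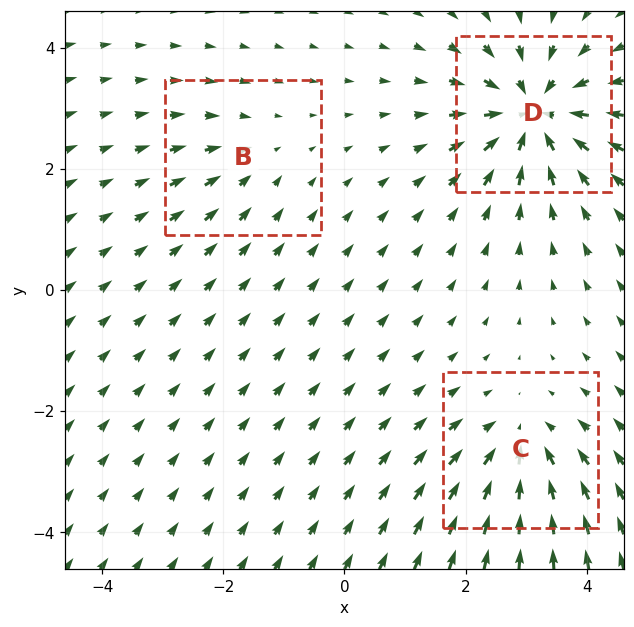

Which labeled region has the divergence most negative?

Divergence at each region's feature centre — B: about -2, C: about -4, D: about -6. Region D is most negative.

D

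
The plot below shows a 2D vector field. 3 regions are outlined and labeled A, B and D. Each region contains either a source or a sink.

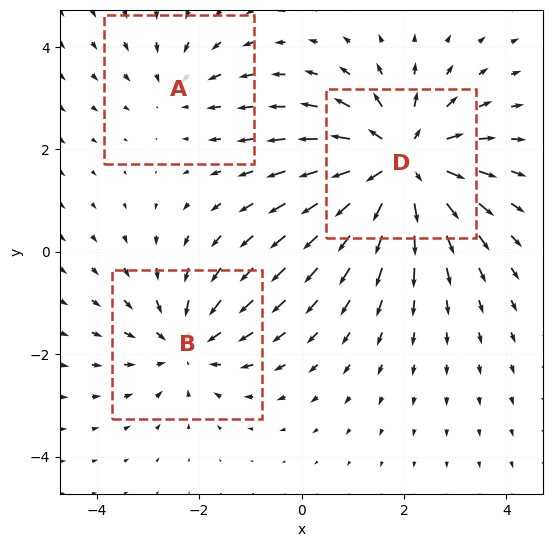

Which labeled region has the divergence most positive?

D

Divergence at each region's feature centre — A: about -2, B: about -3, D: about +5. Region D is most positive.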